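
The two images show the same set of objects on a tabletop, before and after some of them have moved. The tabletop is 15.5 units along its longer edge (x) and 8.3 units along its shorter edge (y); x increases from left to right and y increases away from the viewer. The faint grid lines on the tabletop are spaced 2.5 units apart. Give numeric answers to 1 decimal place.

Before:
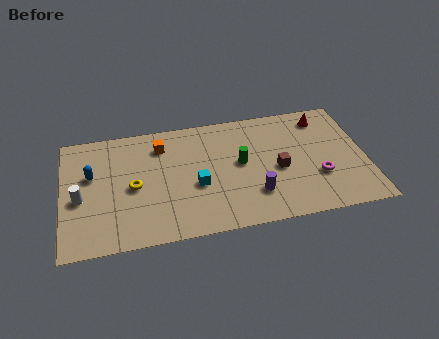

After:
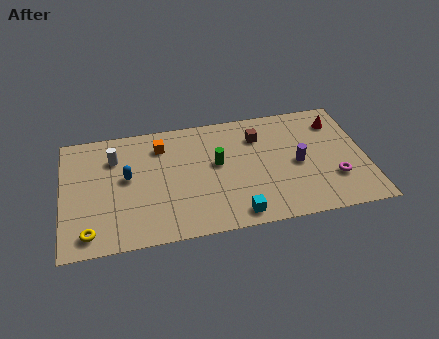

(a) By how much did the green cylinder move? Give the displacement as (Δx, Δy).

(-1.2, 0.2)

The green cylinder was at about (9.1, 4.5) and moved to about (7.9, 4.7).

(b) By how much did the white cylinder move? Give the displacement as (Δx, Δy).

(1.8, 2.5)

The white cylinder started near (0.9, 3.6) and ended near (2.7, 6.1).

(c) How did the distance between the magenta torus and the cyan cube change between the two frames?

-0.9

They were about 6.2 units apart before and 5.3 after — 0.9 units closer together.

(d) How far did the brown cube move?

2.7

The brown cube was near (11.0, 3.7) before and (10.1, 6.2) after, so it travelled √(0.9² + 2.5²) ≈ 2.7 units.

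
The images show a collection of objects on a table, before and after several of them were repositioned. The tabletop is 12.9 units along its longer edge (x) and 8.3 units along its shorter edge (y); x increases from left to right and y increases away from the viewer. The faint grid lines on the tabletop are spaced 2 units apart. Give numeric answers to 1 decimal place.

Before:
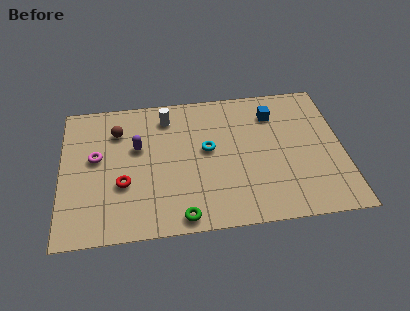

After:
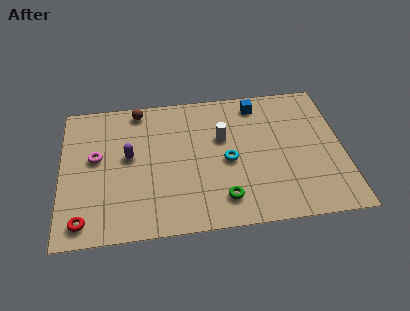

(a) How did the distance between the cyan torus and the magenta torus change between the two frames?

+1.0

Before: roughly 5.1 units apart; after: 6.1. That's 1.0 units further apart.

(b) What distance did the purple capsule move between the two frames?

0.6

The purple capsule was near (3.5, 5.1) before and (3.1, 4.6) after, so it travelled √(0.4² + 0.5²) ≈ 0.6 units.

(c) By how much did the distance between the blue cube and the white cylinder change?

-2.4

The distance was about 4.9 in the first image and 2.5 in the second, so they moved 2.4 units closer together.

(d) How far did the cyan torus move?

1.2

The cyan torus was near (6.7, 4.6) before and (7.6, 3.8) after, so it travelled √(0.9² + 0.8²) ≈ 1.2 units.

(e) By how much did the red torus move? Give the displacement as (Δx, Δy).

(-1.8, -1.9)

The red torus started near (2.8, 3.0) and ended near (1.0, 1.1).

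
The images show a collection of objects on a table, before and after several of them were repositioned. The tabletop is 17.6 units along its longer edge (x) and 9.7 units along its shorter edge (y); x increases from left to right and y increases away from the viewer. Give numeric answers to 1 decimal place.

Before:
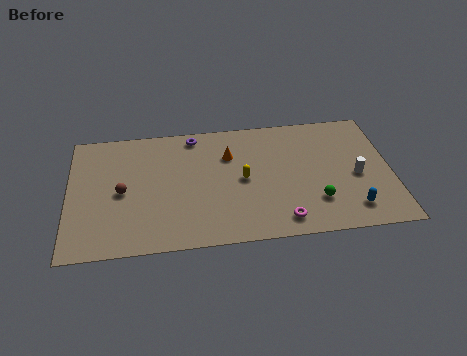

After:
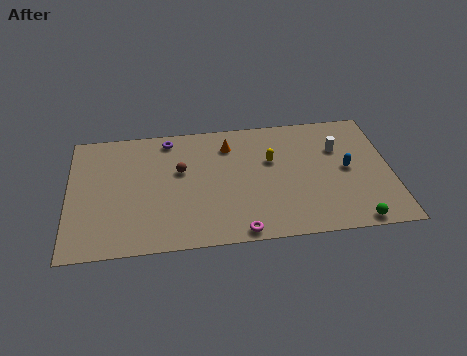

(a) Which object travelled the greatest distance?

the brown sphere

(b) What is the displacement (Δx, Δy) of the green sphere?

(2.0, -1.8)

The green sphere started near (13.4, 2.6) and ended near (15.4, 0.8).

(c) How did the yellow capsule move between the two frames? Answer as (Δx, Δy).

(1.6, 1.3)

The yellow capsule started near (9.5, 4.8) and ended near (11.1, 6.1).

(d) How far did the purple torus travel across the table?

1.4

From (6.9, 8.6) to (5.5, 8.5), the purple torus covered √(1.4² + 0.1²) ≈ 1.4 units.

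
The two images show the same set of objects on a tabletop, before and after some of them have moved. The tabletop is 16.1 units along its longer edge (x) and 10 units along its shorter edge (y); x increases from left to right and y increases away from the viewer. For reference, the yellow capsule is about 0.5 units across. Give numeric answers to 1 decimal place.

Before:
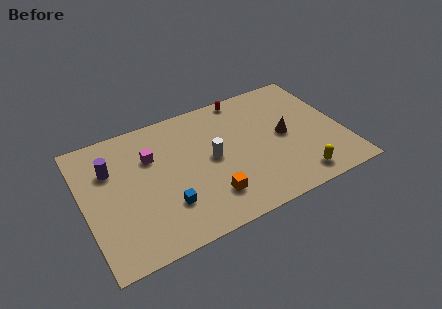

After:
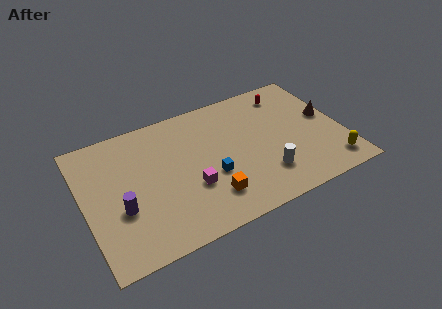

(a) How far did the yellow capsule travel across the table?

2.2

The yellow capsule was near (12.8, 1.4) before and (15.0, 1.6) after, so it travelled √(2.2² + 0.2²) ≈ 2.2 units.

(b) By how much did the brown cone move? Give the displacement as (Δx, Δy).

(2.8, 0.5)

The brown cone started near (12.5, 5.0) and ended near (15.3, 5.5).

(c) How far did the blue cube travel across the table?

3.1

The blue cube moved from about (4.8, 2.8) to (7.7, 3.8), a distance of √(2.9² + 1.0²) ≈ 3.1.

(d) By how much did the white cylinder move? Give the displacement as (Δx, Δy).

(3.0, -2.6)

The white cylinder started near (7.9, 5.1) and ended near (10.9, 2.5).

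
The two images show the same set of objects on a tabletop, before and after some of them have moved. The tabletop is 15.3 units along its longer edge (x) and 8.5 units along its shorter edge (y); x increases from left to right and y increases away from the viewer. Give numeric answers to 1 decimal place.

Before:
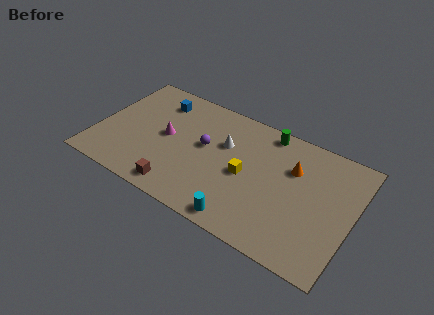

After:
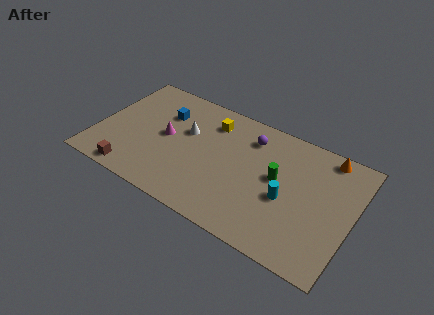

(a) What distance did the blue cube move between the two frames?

0.9

The blue cube moved from about (3.2, 6.8) to (3.7, 6.0), a distance of √(0.5² + 0.8²) ≈ 0.9.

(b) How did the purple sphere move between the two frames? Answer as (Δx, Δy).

(2.5, 1.9)

From the two frames, the purple sphere sits at roughly (6.4, 4.8) before and (8.9, 6.7) after.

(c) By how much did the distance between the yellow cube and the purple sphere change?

-0.3

Before: roughly 2.7 units apart; after: 2.4. That's 0.3 units closer together.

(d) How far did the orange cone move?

2.5

The orange cone was near (11.6, 5.8) before and (13.4, 7.6) after, so it travelled √(1.8² + 1.8²) ≈ 2.5 units.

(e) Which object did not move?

the magenta cone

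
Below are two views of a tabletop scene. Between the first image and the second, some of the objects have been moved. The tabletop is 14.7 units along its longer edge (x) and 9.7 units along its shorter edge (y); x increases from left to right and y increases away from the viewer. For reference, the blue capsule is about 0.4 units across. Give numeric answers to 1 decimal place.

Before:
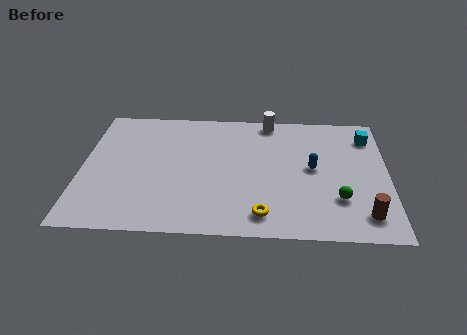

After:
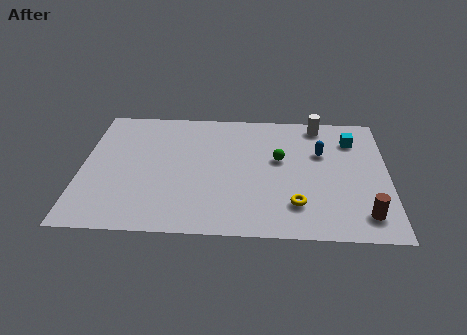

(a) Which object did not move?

the brown cylinder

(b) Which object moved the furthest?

the green sphere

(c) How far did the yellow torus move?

1.8

The yellow torus was near (8.7, 1.5) before and (10.3, 2.3) after, so it travelled √(1.6² + 0.8²) ≈ 1.8 units.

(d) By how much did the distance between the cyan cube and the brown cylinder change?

-0.3

The distance was about 6.0 in the first image and 5.7 in the second, so they moved 0.3 units closer together.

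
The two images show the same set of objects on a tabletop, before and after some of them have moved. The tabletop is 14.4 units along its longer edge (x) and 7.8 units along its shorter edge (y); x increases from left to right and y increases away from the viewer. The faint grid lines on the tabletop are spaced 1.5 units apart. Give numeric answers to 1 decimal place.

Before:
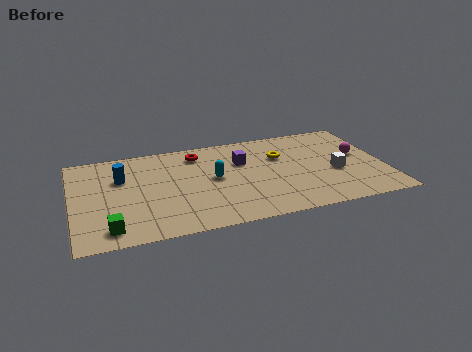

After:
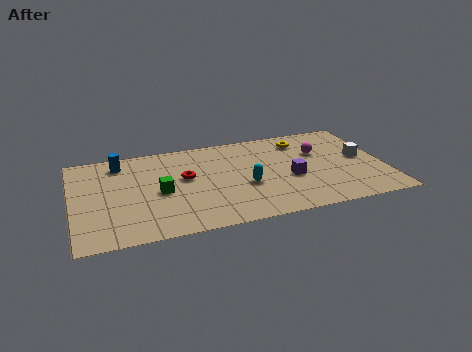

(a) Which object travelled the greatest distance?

the green cube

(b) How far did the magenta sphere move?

1.9

The magenta sphere moved from about (13.3, 4.4) to (11.5, 5.1), a distance of √(1.8² + 0.7²) ≈ 1.9.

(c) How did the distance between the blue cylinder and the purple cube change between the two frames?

+2.8

Before: roughly 5.6 units apart; after: 8.4. That's 2.8 units further apart.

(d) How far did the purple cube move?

2.9

From (7.9, 5.2) to (10.0, 3.2), the purple cube covered √(2.1² + 2.0²) ≈ 2.9 units.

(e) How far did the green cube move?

3.4

The green cube moved from about (1.6, 1.2) to (4.0, 3.6), a distance of √(2.4² + 2.4²) ≈ 3.4.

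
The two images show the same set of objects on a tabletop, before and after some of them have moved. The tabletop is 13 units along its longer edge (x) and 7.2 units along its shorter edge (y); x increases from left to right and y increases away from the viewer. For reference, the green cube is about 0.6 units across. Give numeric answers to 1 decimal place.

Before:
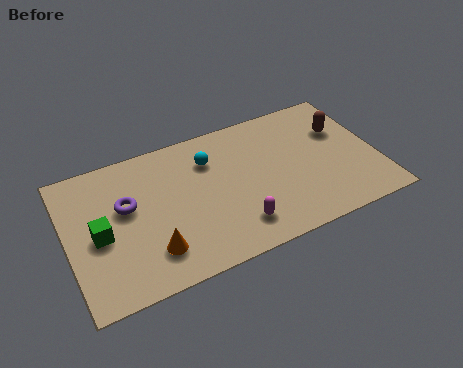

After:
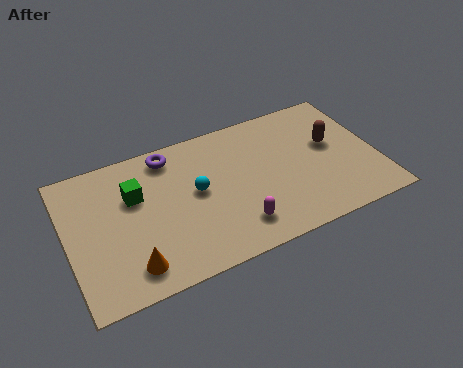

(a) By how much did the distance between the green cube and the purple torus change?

+0.6

The distance was about 1.6 in the first image and 2.2 in the second, so they moved 0.6 units further apart.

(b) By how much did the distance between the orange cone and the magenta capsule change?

+0.9

The distance was about 3.5 in the first image and 4.4 in the second, so they moved 0.9 units further apart.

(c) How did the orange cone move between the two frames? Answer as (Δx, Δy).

(-0.9, -0.4)

The orange cone started near (3.3, 1.7) and ended near (2.4, 1.3).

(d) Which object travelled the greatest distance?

the purple torus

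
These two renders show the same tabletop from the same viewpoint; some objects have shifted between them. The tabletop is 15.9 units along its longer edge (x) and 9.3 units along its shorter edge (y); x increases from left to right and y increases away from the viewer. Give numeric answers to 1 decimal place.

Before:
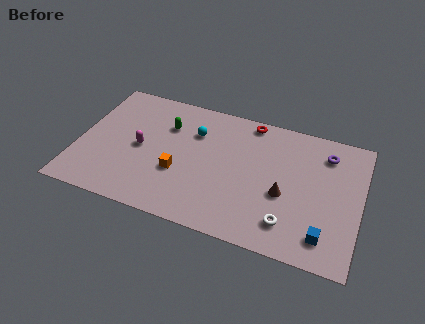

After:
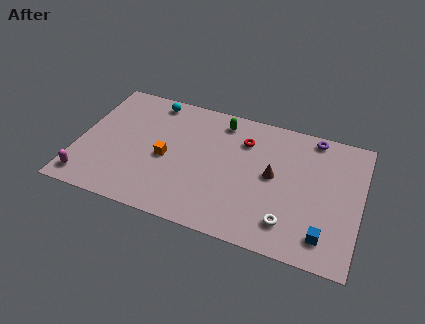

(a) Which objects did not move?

the blue cube and the white torus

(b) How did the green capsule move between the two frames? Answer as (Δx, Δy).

(3.0, 1.3)

The green capsule was at about (4.8, 6.6) and moved to about (7.8, 7.9).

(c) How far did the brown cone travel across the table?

1.3

The brown cone moved from about (11.7, 3.8) to (11.0, 4.9), a distance of √(0.7² + 1.1²) ≈ 1.3.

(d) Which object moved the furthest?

the magenta capsule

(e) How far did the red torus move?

1.5

The red torus was near (9.4, 8.4) before and (9.2, 6.9) after, so it travelled √(0.2² + 1.5²) ≈ 1.5 units.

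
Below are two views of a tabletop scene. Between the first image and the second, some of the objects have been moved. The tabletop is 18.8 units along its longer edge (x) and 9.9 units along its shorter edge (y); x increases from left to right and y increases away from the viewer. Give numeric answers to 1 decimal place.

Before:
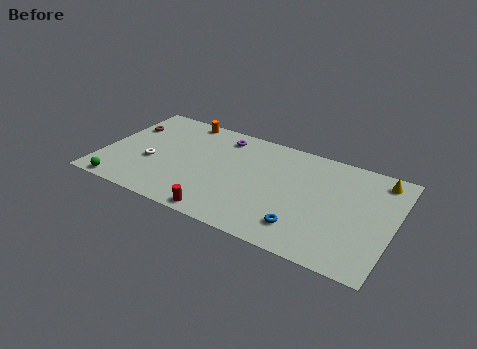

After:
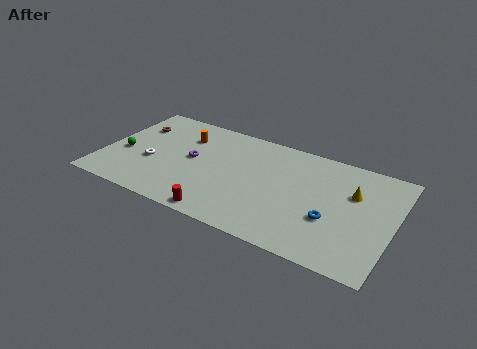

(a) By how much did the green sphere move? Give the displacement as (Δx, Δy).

(-0.4, 3.3)

The green sphere was at about (1.7, 0.8) and moved to about (1.3, 4.1).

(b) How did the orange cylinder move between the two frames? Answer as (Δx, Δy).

(0.4, -1.7)

The orange cylinder was at about (4.5, 9.0) and moved to about (4.9, 7.3).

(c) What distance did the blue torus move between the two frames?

2.2

The blue torus was near (13.4, 2.1) before and (15.0, 3.6) after, so it travelled √(1.6² + 1.5²) ≈ 2.2 units.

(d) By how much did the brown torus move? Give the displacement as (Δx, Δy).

(0.5, 0.2)

The brown torus was at about (1.1, 6.9) and moved to about (1.6, 7.1).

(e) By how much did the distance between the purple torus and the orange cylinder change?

-0.7

The distance was about 2.9 in the first image and 2.2 in the second, so they moved 0.7 units closer together.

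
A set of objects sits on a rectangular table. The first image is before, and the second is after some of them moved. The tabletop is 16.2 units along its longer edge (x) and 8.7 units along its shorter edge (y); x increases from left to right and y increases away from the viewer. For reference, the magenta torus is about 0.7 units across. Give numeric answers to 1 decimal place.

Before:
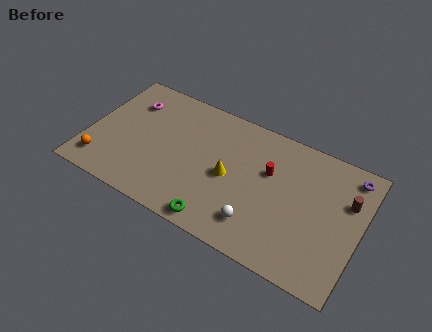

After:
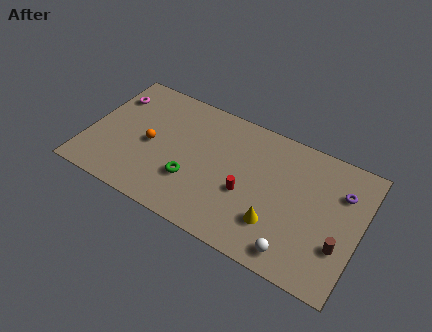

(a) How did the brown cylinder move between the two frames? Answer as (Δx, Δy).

(-0.1, -3.0)

The brown cylinder was at about (15.3, 5.8) and moved to about (15.2, 2.8).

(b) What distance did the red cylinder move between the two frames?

2.3

The red cylinder moved from about (10.7, 5.5) to (9.6, 3.5), a distance of √(1.1² + 2.0²) ≈ 2.3.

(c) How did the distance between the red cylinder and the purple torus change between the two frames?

+0.9

Before: roughly 5.0 units apart; after: 5.9. That's 0.9 units further apart.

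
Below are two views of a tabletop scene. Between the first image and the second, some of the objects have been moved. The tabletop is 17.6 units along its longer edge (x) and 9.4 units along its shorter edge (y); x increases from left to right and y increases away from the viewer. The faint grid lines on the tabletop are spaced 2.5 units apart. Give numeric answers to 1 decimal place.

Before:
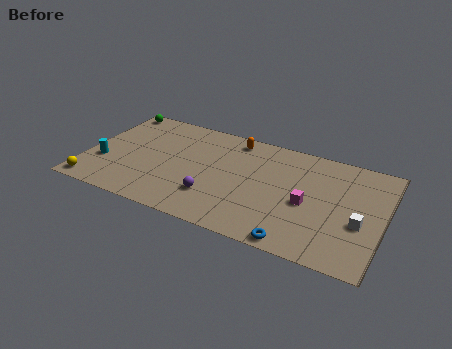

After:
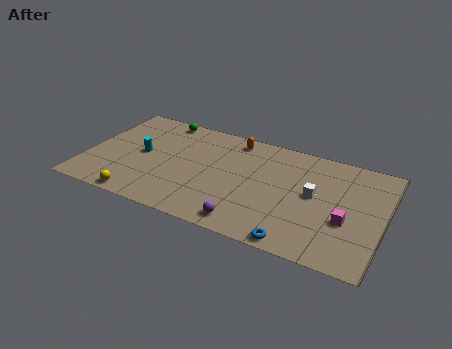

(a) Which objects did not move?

the blue torus and the orange capsule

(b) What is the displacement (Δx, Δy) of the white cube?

(-2.8, 1.4)

The white cube was at about (16.3, 3.7) and moved to about (13.5, 5.1).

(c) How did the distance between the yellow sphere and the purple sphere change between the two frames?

-0.8

The distance was about 7.2 in the first image and 6.4 in the second, so they moved 0.8 units closer together.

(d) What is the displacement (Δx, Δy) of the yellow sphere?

(2.8, -0.2)

The yellow sphere started near (0.8, 1.0) and ended near (3.6, 0.8).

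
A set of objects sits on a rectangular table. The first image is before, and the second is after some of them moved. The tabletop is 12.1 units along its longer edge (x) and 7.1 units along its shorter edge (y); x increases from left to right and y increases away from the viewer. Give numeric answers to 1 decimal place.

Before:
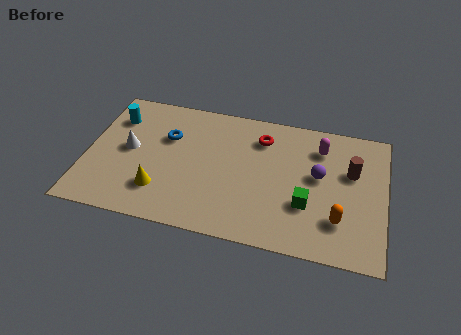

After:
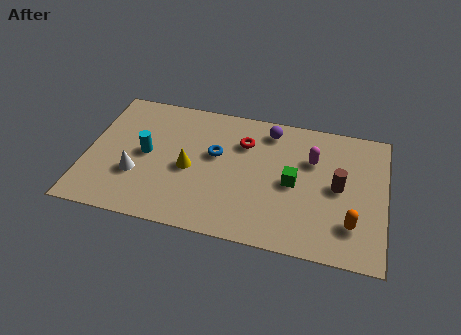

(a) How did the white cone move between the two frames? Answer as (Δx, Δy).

(0.4, -1.3)

From the two frames, the white cone sits at roughly (1.7, 3.7) before and (2.1, 2.4) after.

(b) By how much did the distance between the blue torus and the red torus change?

-2.5

Before: roughly 3.9 units apart; after: 1.4. That's 2.5 units closer together.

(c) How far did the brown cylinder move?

1.0

The brown cylinder moved from about (10.7, 4.5) to (10.2, 3.6), a distance of √(0.5² + 0.9²) ≈ 1.0.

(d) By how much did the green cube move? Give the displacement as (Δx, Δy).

(-0.6, 1.0)

The green cube started near (9.0, 2.4) and ended near (8.4, 3.4).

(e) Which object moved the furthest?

the purple sphere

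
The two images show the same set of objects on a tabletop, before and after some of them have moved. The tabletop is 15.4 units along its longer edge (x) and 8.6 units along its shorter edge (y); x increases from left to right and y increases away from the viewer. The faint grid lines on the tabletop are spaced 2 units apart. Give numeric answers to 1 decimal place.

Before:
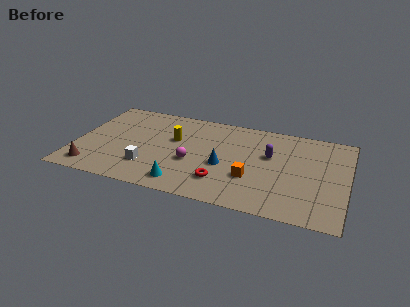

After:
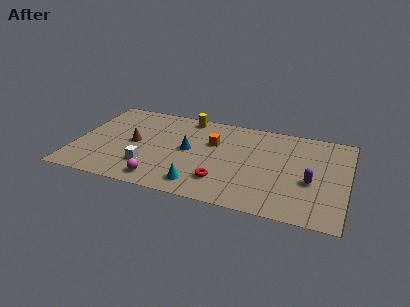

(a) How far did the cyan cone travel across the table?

0.9

The cyan cone was near (6.4, 1.3) before and (7.3, 1.4) after, so it travelled √(0.9² + 0.1²) ≈ 0.9 units.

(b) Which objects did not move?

the white cube and the red torus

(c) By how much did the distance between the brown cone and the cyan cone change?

-0.3

Before: roughly 5.2 units apart; after: 4.9. That's 0.3 units closer together.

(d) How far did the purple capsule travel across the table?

3.0

The purple capsule moved from about (11.0, 5.3) to (13.4, 3.5), a distance of √(2.4² + 1.8²) ≈ 3.0.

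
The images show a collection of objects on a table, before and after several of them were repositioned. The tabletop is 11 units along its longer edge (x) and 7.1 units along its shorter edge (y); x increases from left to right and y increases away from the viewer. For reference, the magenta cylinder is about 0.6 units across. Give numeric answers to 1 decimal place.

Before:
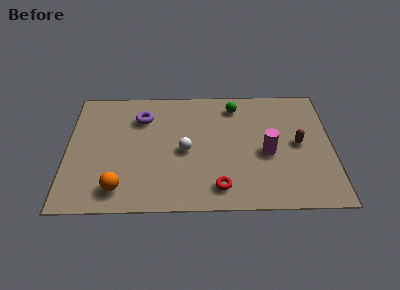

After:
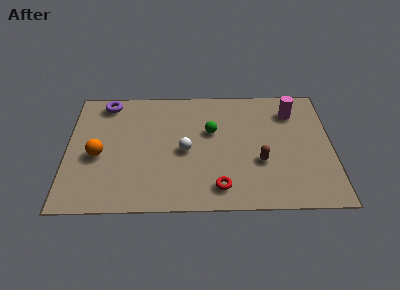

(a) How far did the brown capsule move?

1.9

The brown capsule was near (9.6, 3.6) before and (8.0, 2.6) after, so it travelled √(1.6² + 1.0²) ≈ 1.9 units.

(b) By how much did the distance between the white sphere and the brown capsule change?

-1.5

Before: roughly 4.7 units apart; after: 3.2. That's 1.5 units closer together.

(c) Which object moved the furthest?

the magenta cylinder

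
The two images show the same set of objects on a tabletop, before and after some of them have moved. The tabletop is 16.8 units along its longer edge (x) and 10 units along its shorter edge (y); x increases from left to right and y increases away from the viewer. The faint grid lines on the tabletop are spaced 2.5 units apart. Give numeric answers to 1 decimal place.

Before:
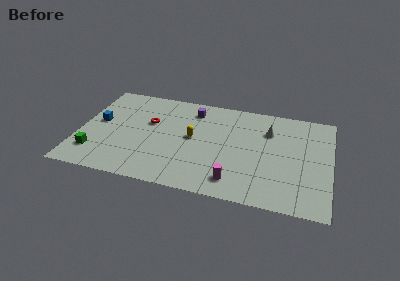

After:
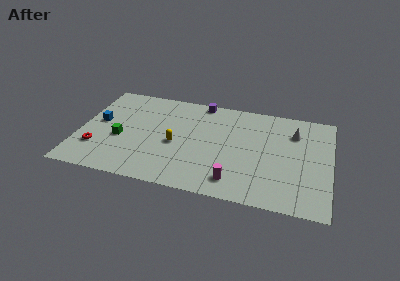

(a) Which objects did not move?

the magenta cylinder and the blue cube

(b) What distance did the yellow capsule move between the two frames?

1.4

The yellow capsule moved from about (7.6, 5.3) to (6.5, 4.4), a distance of √(1.1² + 0.9²) ≈ 1.4.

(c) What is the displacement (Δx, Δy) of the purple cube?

(0.5, 1.0)

From the two frames, the purple cube sits at roughly (7.4, 8.2) before and (7.9, 9.2) after.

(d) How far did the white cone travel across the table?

1.7

The white cone was near (12.6, 7.2) before and (14.3, 7.4) after, so it travelled √(1.7² + 0.2²) ≈ 1.7 units.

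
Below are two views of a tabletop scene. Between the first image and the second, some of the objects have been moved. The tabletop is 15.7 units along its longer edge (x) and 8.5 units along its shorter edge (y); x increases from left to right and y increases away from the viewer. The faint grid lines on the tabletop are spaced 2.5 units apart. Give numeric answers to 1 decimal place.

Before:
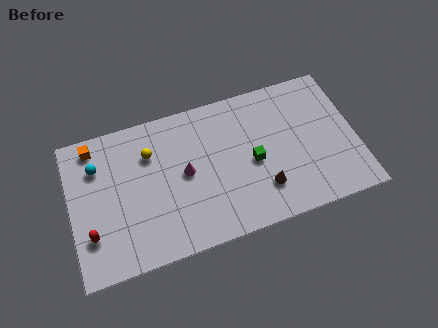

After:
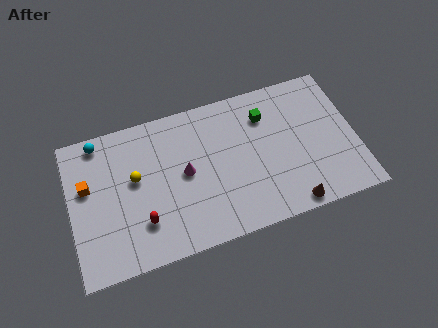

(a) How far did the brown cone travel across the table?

2.0

From (10.4, 2.2) to (11.8, 0.8), the brown cone covered √(1.4² + 1.4²) ≈ 2.0 units.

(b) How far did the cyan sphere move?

1.4

The cyan sphere was near (1.6, 6.2) before and (1.8, 7.6) after, so it travelled √(0.2² + 1.4²) ≈ 1.4 units.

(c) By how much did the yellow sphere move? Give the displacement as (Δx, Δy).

(-0.9, -1.2)

From the two frames, the yellow sphere sits at roughly (4.5, 6.1) before and (3.6, 4.9) after.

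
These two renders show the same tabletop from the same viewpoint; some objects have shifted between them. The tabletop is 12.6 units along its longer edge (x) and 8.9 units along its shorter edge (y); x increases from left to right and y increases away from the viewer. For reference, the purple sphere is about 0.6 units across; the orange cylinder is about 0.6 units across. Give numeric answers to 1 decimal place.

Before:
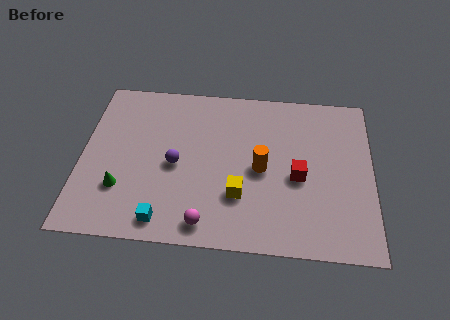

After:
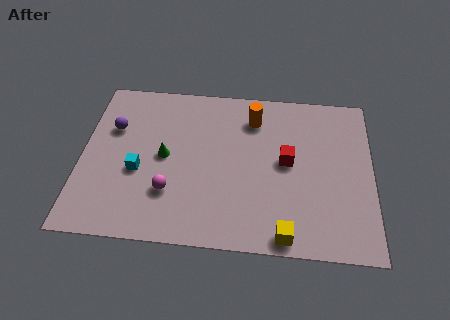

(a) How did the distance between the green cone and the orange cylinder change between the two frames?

-1.7

The distance was about 6.2 in the first image and 4.5 in the second, so they moved 1.7 units closer together.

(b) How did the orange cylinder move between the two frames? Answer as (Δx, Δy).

(-0.4, 2.8)

From the two frames, the orange cylinder sits at roughly (7.8, 4.2) before and (7.4, 7.0) after.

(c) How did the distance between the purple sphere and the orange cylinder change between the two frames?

+2.5

The distance was about 3.7 in the first image and 6.2 in the second, so they moved 2.5 units further apart.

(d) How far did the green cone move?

2.6

The green cone moved from about (1.8, 2.6) to (3.6, 4.5), a distance of √(1.8² + 1.9²) ≈ 2.6.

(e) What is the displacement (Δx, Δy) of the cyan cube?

(-1.2, 2.5)

From the two frames, the cyan cube sits at roughly (3.7, 1.1) before and (2.5, 3.6) after.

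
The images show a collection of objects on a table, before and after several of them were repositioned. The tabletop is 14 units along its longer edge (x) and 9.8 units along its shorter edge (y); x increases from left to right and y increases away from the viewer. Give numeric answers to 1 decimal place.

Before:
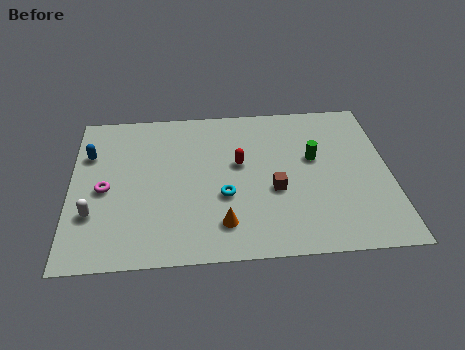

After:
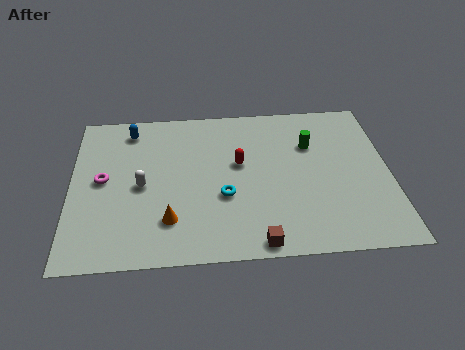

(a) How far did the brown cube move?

3.2

From (8.9, 3.9) to (8.1, 0.8), the brown cube covered √(0.8² + 3.1²) ≈ 3.2 units.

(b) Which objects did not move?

the cyan torus and the red capsule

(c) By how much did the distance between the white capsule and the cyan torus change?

-2.0

The distance was about 5.7 in the first image and 3.7 in the second, so they moved 2.0 units closer together.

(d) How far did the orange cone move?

2.3

The orange cone moved from about (6.6, 2.0) to (4.3, 2.4), a distance of √(2.3² + 0.4²) ≈ 2.3.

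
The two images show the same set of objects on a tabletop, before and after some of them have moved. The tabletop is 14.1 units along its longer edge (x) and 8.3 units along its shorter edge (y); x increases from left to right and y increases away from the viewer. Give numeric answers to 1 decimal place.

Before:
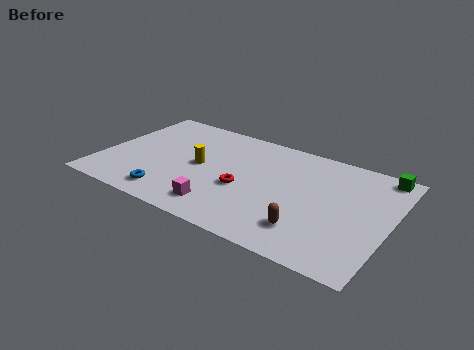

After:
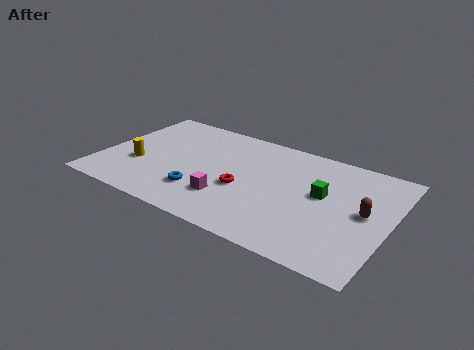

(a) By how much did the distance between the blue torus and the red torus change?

-1.7

The distance was about 3.9 in the first image and 2.2 in the second, so they moved 1.7 units closer together.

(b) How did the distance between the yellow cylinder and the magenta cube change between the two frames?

+1.6

Before: roughly 3.1 units apart; after: 4.7. That's 1.6 units further apart.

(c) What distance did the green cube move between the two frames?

3.8

The green cube was near (13.3, 7.5) before and (10.8, 4.7) after, so it travelled √(2.5² + 2.8²) ≈ 3.8 units.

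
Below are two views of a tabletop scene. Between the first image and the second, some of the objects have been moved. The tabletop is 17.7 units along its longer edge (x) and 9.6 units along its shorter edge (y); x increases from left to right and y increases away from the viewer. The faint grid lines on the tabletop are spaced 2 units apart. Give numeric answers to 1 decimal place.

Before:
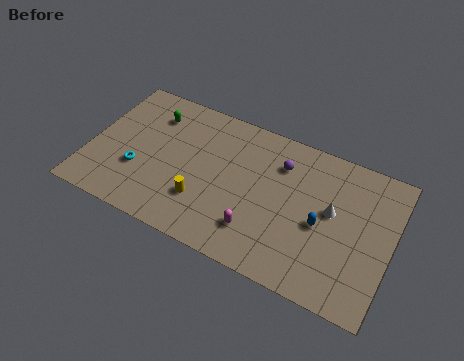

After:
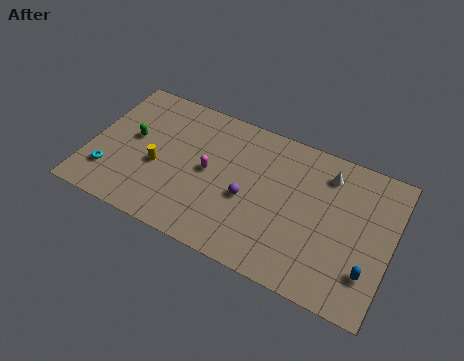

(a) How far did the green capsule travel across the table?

2.3

From (3.3, 7.4) to (2.4, 5.3), the green capsule covered √(0.9² + 2.1²) ≈ 2.3 units.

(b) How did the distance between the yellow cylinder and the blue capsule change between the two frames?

+5.6

The distance was about 7.0 in the first image and 12.6 in the second, so they moved 5.6 units further apart.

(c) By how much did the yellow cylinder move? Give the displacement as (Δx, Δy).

(-2.8, 1.2)

The yellow cylinder was at about (6.9, 2.8) and moved to about (4.1, 4.0).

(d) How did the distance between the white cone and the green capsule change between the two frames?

+0.5

The distance was about 11.1 in the first image and 11.6 in the second, so they moved 0.5 units further apart.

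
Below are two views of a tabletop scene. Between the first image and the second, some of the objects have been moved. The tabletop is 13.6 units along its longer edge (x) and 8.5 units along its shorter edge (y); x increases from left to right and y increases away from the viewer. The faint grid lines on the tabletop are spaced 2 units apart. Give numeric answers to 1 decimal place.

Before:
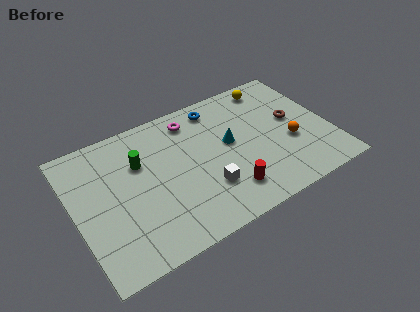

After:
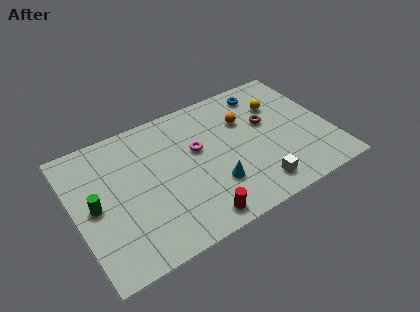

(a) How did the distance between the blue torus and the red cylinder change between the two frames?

+2.3

The distance was about 5.5 in the first image and 7.8 in the second, so they moved 2.3 units further apart.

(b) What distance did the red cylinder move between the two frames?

2.0

The red cylinder moved from about (7.7, 1.8) to (5.9, 1.0), a distance of √(1.8² + 0.8²) ≈ 2.0.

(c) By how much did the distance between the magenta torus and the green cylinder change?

+2.4

Before: roughly 3.3 units apart; after: 5.7. That's 2.4 units further apart.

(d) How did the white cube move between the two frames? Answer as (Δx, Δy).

(2.5, -1.1)

The white cube was at about (6.7, 2.5) and moved to about (9.2, 1.4).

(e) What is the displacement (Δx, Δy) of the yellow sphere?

(0.1, -1.4)

The yellow sphere started near (11.1, 7.4) and ended near (11.2, 6.0).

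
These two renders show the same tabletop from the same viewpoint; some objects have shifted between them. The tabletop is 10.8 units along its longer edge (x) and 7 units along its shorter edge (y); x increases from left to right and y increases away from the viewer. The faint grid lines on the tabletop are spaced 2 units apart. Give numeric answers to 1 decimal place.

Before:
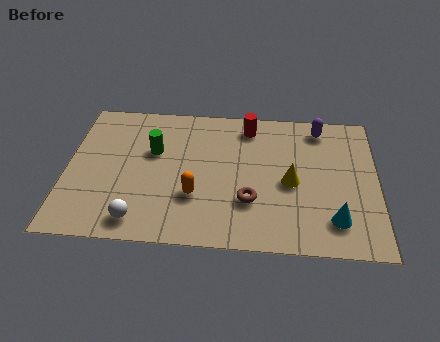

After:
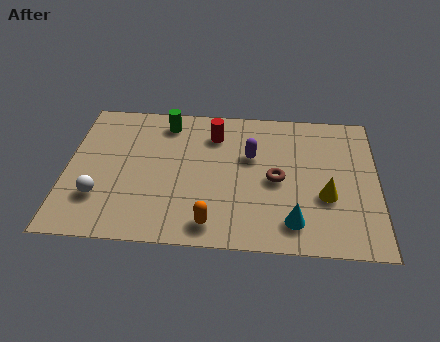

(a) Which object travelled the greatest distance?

the purple capsule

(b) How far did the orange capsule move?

1.4

The orange capsule moved from about (4.5, 2.3) to (5.1, 1.0), a distance of √(0.6² + 1.3²) ≈ 1.4.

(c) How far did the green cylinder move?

1.6

The green cylinder was near (3.0, 4.4) before and (3.4, 5.9) after, so it travelled √(0.4² + 1.5²) ≈ 1.6 units.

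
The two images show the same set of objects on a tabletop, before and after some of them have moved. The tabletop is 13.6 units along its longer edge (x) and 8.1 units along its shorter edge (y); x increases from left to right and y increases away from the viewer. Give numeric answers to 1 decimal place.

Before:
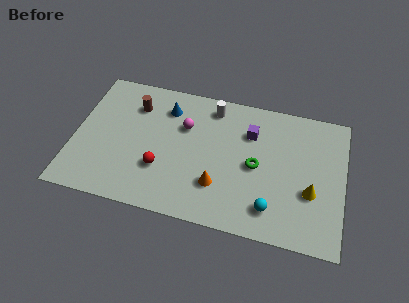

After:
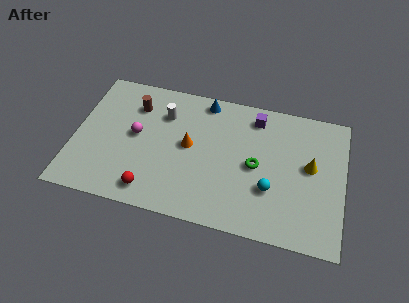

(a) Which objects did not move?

the brown cylinder and the green torus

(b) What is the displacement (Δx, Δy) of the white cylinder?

(-2.4, -1.0)

The white cylinder started near (6.8, 6.9) and ended near (4.4, 5.9).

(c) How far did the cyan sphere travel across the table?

1.1

From (10.1, 1.6) to (10.0, 2.7), the cyan sphere covered √(0.1² + 1.1²) ≈ 1.1 units.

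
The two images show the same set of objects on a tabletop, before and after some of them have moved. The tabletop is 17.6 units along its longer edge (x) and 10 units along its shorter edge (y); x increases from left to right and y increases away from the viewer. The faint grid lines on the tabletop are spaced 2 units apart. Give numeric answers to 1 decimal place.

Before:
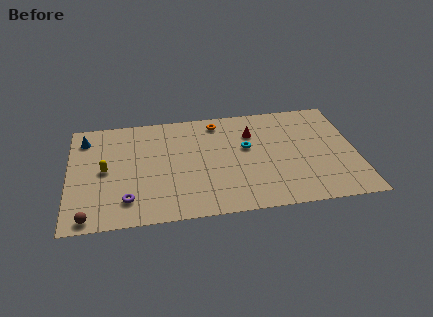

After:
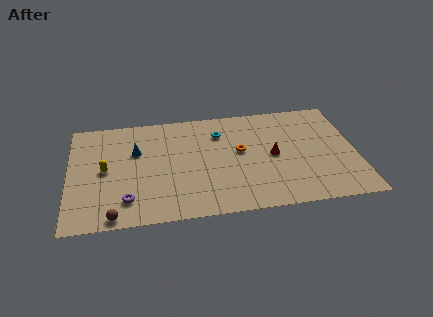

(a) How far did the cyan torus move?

2.3

From (10.9, 5.9) to (9.3, 7.5), the cyan torus covered √(1.6² + 1.6²) ≈ 2.3 units.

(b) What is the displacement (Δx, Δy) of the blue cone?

(3.1, -1.6)

The blue cone started near (1.0, 8.1) and ended near (4.1, 6.5).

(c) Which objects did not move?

the purple torus and the yellow capsule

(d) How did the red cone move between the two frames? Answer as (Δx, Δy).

(1.2, -2.3)

The red cone was at about (11.3, 7.2) and moved to about (12.5, 4.9).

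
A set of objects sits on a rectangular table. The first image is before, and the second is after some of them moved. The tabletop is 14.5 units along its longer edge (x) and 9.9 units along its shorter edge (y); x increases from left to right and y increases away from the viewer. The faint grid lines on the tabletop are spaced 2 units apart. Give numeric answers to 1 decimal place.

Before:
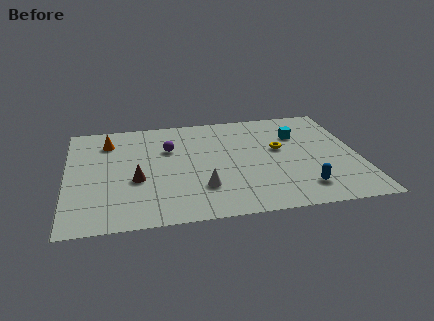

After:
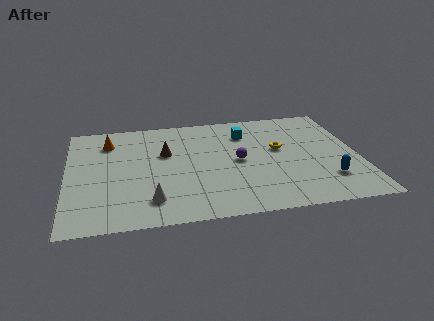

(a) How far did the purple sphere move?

3.8

The purple sphere was near (5.1, 6.6) before and (8.5, 4.9) after, so it travelled √(3.4² + 1.7²) ≈ 3.8 units.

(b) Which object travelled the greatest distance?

the purple sphere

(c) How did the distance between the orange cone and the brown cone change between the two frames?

-0.8

Before: roughly 4.0 units apart; after: 3.2. That's 0.8 units closer together.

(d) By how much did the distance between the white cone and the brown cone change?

+0.9

Before: roughly 3.4 units apart; after: 4.3. That's 0.9 units further apart.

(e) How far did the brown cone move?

2.7

The brown cone was near (3.4, 3.9) before and (4.9, 6.2) after, so it travelled √(1.5² + 2.3²) ≈ 2.7 units.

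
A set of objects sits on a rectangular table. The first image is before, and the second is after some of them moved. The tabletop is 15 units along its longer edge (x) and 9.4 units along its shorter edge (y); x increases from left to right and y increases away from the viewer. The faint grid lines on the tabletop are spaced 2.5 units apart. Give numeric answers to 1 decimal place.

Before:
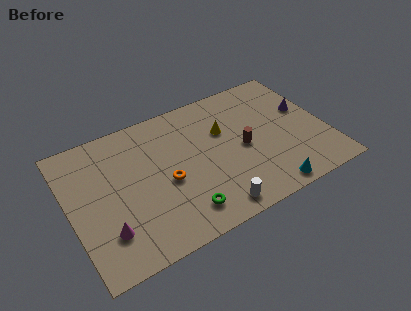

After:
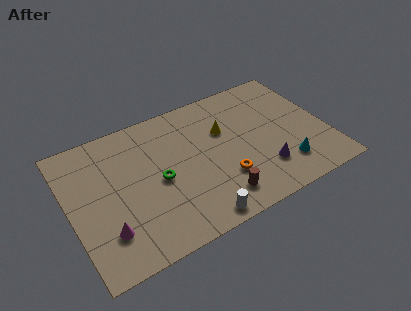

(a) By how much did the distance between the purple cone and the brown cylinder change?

-1.2

They were about 4.1 units apart before and 2.9 after — 1.2 units closer together.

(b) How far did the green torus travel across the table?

2.9

The green torus was near (6.1, 1.7) before and (5.1, 4.4) after, so it travelled √(1.0² + 2.7²) ≈ 2.9 units.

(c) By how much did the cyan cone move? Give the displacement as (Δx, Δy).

(1.2, 1.2)

From the two frames, the cyan cone sits at roughly (11.0, 0.9) before and (12.2, 2.1) after.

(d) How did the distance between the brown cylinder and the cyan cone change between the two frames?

+0.4

They were about 3.6 units apart before and 4.0 after — 0.4 units further apart.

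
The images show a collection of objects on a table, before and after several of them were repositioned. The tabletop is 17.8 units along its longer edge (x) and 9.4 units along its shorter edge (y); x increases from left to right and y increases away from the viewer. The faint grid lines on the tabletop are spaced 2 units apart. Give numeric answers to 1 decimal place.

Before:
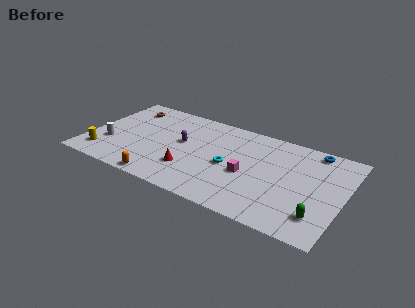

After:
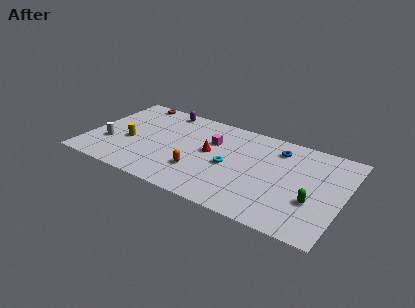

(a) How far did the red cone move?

2.6

From (7.4, 2.7) to (8.5, 5.1), the red cone covered √(1.1² + 2.4²) ≈ 2.6 units.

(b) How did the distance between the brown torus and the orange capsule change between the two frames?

+0.4

They were about 7.7 units apart before and 8.1 after — 0.4 units further apart.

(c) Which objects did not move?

the white cylinder and the cyan torus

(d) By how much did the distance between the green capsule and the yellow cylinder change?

-2.1

They were about 15.1 units apart before and 13.0 after — 2.1 units closer together.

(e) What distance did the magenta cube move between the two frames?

3.6

The magenta cube moved from about (11.3, 4.0) to (8.5, 6.3), a distance of √(2.8² + 2.3²) ≈ 3.6.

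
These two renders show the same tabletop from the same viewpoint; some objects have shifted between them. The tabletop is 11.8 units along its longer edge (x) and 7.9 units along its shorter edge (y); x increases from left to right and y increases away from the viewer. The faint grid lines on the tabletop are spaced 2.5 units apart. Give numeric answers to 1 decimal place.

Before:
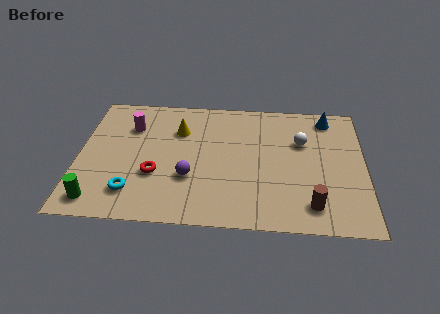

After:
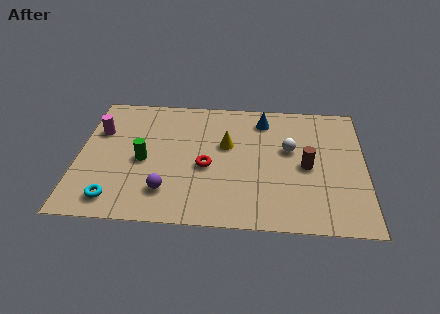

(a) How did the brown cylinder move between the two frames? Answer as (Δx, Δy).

(-0.2, 2.3)

The brown cylinder was at about (9.6, 1.4) and moved to about (9.4, 3.7).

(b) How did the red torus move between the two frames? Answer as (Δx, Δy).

(2.1, 0.6)

The red torus was at about (3.2, 2.8) and moved to about (5.3, 3.4).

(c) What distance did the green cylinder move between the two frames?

3.1

The green cylinder was near (0.9, 1.1) before and (2.7, 3.6) after, so it travelled √(1.8² + 2.5²) ≈ 3.1 units.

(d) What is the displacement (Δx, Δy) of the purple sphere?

(-0.9, -0.9)

The purple sphere started near (4.6, 2.7) and ended near (3.7, 1.8).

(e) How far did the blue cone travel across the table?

2.7

The blue cone moved from about (10.3, 6.8) to (7.6, 6.5), a distance of √(2.7² + 0.3²) ≈ 2.7.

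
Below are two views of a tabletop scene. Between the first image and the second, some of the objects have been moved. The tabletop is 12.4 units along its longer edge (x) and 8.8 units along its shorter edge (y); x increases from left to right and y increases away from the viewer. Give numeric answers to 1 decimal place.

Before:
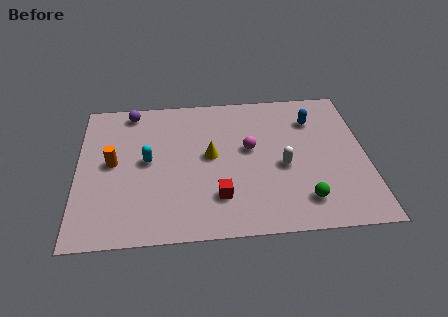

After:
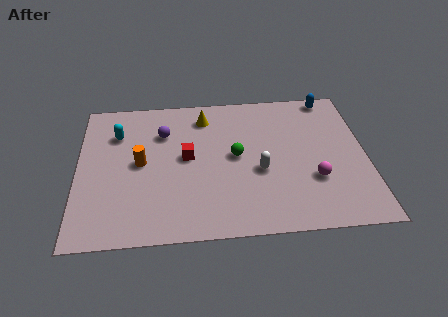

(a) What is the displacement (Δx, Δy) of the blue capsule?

(0.8, 1.4)

The blue capsule started near (10.2, 6.6) and ended near (11.0, 8.0).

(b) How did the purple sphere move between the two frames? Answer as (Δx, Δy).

(1.4, -1.5)

The purple sphere started near (2.3, 7.8) and ended near (3.7, 6.3).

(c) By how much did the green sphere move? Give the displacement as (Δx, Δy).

(-2.8, 2.9)

From the two frames, the green sphere sits at roughly (9.6, 1.7) before and (6.8, 4.6) after.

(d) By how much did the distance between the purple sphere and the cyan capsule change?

-1.3

They were about 3.3 units apart before and 2.0 after — 1.3 units closer together.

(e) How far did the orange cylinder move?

1.2

The orange cylinder moved from about (1.5, 4.6) to (2.7, 4.5), a distance of √(1.2² + 0.1²) ≈ 1.2.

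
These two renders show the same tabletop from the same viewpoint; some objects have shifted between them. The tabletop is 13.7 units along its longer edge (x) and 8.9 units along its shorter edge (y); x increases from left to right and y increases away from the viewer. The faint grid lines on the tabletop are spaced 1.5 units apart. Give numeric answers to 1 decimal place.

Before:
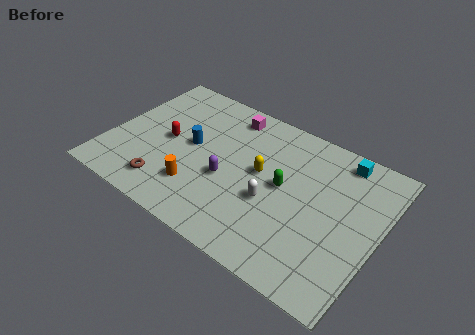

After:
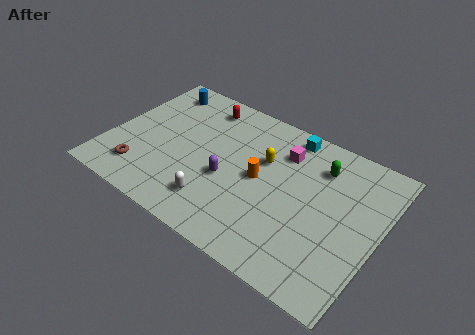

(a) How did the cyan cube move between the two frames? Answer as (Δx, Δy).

(-2.7, 0.1)

The cyan cube started near (11.3, 7.8) and ended near (8.6, 7.9).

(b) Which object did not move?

the purple capsule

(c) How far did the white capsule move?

3.1

The white capsule was near (8.5, 3.5) before and (5.9, 1.9) after, so it travelled √(2.6² + 1.6²) ≈ 3.1 units.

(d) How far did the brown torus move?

1.4

From (3.4, 1.6) to (2.0, 1.8), the brown torus covered √(1.4² + 0.2²) ≈ 1.4 units.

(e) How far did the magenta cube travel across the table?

3.1

From (5.5, 7.6) to (8.5, 6.7), the magenta cube covered √(3.0² + 0.9²) ≈ 3.1 units.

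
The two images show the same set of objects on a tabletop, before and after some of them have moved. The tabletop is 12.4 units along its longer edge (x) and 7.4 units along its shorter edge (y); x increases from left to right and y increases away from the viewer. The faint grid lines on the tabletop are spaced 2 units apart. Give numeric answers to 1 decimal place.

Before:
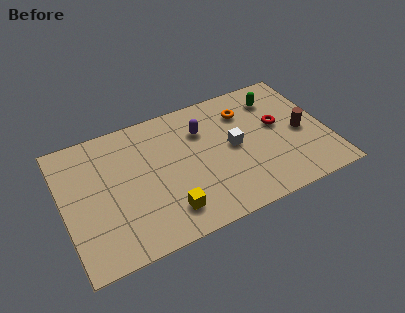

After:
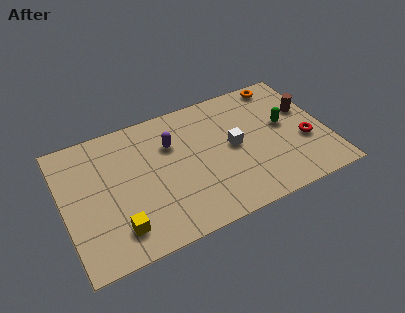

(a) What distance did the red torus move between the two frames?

1.8

From (10.2, 4.2) to (11.3, 2.8), the red torus covered √(1.1² + 1.4²) ≈ 1.8 units.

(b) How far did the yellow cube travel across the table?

2.3

From (4.6, 1.5) to (2.3, 1.5), the yellow cube covered √(2.3² + 0.0²) ≈ 2.3 units.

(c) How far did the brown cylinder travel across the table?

1.3

The brown cylinder moved from about (11.2, 3.4) to (11.6, 4.6), a distance of √(0.4² + 1.2²) ≈ 1.3.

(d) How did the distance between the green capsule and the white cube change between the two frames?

-0.5

Before: roughly 3.0 units apart; after: 2.5. That's 0.5 units closer together.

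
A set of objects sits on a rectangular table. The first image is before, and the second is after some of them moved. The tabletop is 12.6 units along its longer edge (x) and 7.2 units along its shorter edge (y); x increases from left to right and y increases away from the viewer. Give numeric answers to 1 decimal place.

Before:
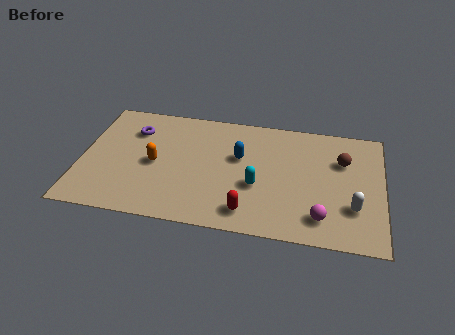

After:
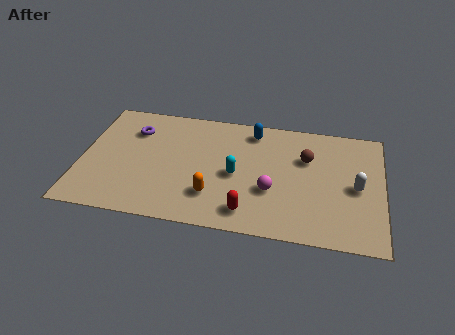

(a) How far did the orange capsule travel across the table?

2.9

The orange capsule moved from about (3.1, 3.4) to (5.6, 1.9), a distance of √(2.5² + 1.5²) ≈ 2.9.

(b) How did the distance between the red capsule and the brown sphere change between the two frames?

-1.0

Before: roughly 5.3 units apart; after: 4.3. That's 1.0 units closer together.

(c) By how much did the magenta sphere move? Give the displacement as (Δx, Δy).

(-2.1, 1.2)

The magenta sphere was at about (10.1, 1.4) and moved to about (8.0, 2.6).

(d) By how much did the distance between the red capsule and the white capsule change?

+0.5

The distance was about 4.4 in the first image and 4.9 in the second, so they moved 0.5 units further apart.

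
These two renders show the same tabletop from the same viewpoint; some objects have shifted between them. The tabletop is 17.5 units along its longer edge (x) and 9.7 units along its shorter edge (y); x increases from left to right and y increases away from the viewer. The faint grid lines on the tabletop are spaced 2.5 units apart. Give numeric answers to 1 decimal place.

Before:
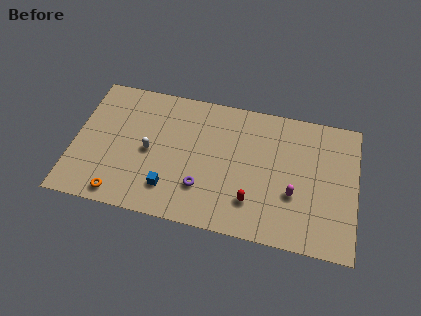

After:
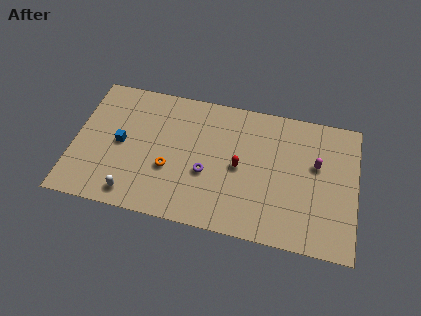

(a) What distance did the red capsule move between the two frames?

2.5

The red capsule moved from about (11.2, 2.4) to (10.3, 4.7), a distance of √(0.9² + 2.3²) ≈ 2.5.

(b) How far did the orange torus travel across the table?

3.8

The orange torus was near (3.1, 1.1) before and (6.0, 3.6) after, so it travelled √(2.9² + 2.5²) ≈ 3.8 units.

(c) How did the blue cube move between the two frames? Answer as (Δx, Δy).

(-3.2, 2.6)

The blue cube started near (6.1, 2.2) and ended near (2.9, 4.8).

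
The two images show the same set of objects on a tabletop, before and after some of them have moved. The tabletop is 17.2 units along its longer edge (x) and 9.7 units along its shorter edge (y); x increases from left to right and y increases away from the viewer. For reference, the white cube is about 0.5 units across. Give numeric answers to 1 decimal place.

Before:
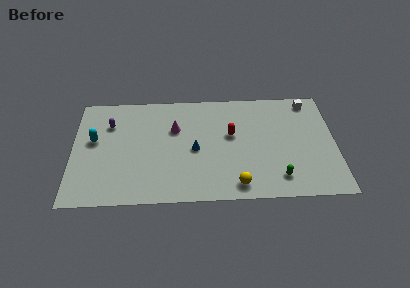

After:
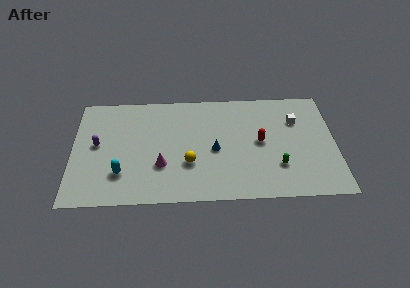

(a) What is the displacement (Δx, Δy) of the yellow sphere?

(-3.1, 2.0)

From the two frames, the yellow sphere sits at roughly (10.7, 1.3) before and (7.6, 3.3) after.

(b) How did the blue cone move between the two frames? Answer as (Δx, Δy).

(1.3, -0.1)

The blue cone was at about (8.0, 4.5) and moved to about (9.3, 4.4).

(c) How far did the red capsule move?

2.0

The red capsule was near (10.4, 5.7) before and (12.3, 5.0) after, so it travelled √(1.9² + 0.7²) ≈ 2.0 units.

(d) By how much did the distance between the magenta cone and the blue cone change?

+1.4

The distance was about 2.3 in the first image and 3.7 in the second, so they moved 1.4 units further apart.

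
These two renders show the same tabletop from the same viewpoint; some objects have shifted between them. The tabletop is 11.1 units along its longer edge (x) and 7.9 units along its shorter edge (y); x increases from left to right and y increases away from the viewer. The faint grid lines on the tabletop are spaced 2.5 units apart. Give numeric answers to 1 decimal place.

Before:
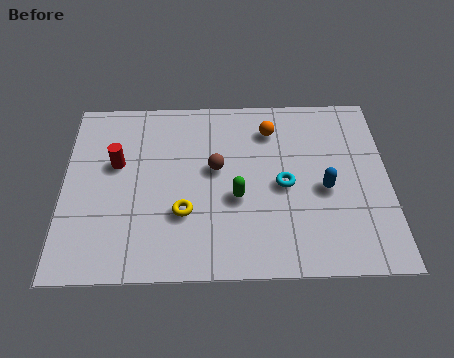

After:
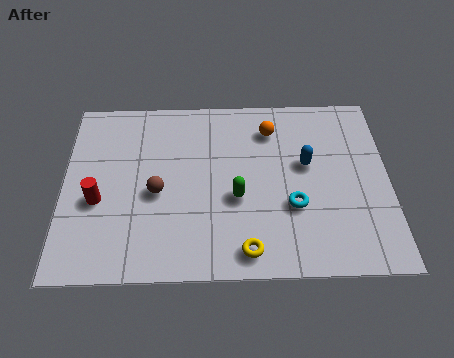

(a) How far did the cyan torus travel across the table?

0.9

From (7.5, 3.7) to (7.8, 2.8), the cyan torus covered √(0.3² + 0.9²) ≈ 0.9 units.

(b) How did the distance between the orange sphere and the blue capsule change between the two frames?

-1.2

They were about 3.2 units apart before and 2.0 after — 1.2 units closer together.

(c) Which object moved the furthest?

the yellow torus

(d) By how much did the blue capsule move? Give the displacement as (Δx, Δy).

(-0.6, 1.1)

The blue capsule was at about (8.9, 3.5) and moved to about (8.3, 4.6).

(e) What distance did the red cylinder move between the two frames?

1.7

From (1.8, 4.8) to (1.2, 3.2), the red cylinder covered √(0.6² + 1.6²) ≈ 1.7 units.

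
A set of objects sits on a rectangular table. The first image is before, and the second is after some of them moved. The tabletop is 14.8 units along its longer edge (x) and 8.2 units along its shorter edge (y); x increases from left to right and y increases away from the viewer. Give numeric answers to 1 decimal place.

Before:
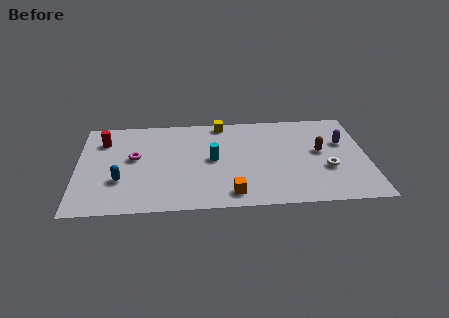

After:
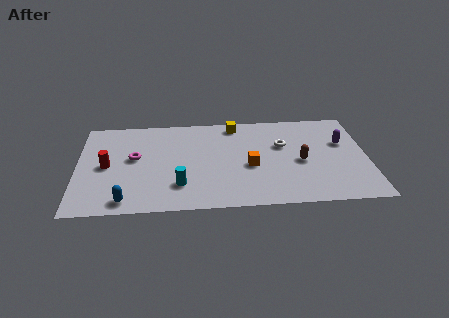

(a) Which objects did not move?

the purple capsule and the magenta torus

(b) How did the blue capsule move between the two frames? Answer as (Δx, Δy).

(0.3, -1.7)

The blue capsule was at about (2.2, 2.7) and moved to about (2.5, 1.0).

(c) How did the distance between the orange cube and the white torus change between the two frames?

-2.8

The distance was about 5.2 in the first image and 2.4 in the second, so they moved 2.8 units closer together.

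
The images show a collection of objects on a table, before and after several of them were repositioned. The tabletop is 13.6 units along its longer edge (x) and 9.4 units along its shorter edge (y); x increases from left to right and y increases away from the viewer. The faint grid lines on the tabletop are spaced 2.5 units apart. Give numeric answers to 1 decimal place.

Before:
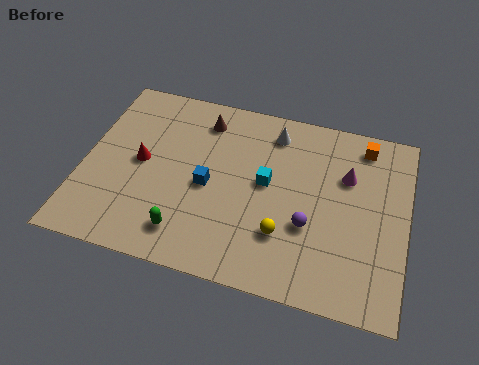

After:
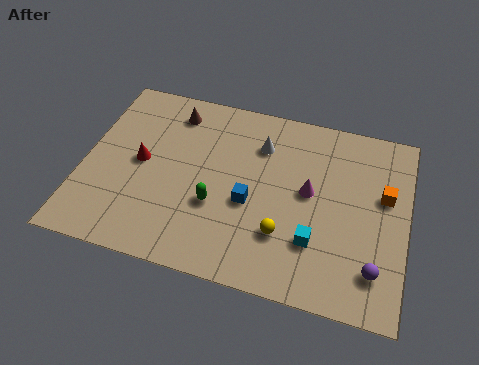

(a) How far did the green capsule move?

2.0

From (4.6, 1.7) to (5.7, 3.4), the green capsule covered √(1.1² + 1.7²) ≈ 2.0 units.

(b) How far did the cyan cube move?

3.3

The cyan cube moved from about (7.7, 5.1) to (9.9, 2.7), a distance of √(2.2² + 2.4²) ≈ 3.3.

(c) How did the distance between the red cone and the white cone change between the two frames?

-0.8

Before: roughly 6.2 units apart; after: 5.4. That's 0.8 units closer together.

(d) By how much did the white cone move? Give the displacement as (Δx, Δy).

(-0.5, -0.8)

The white cone started near (7.8, 7.8) and ended near (7.3, 7.0).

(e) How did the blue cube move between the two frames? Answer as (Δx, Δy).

(1.8, -0.4)

The blue cube started near (5.3, 4.3) and ended near (7.1, 3.9).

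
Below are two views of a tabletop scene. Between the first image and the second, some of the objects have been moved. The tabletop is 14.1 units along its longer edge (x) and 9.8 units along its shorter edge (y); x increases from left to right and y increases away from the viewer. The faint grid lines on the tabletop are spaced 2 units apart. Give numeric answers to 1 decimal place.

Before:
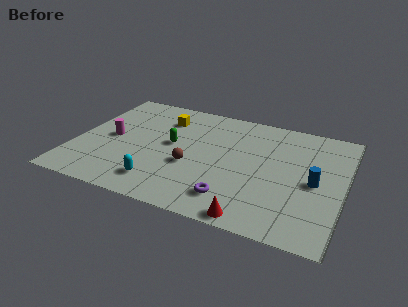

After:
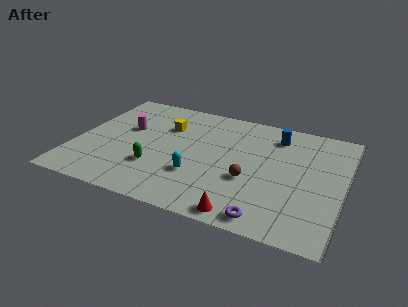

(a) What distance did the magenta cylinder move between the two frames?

1.3

The magenta cylinder moved from about (1.8, 4.8) to (2.5, 5.9), a distance of √(0.7² + 1.1²) ≈ 1.3.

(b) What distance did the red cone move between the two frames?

0.5

The red cone was near (9.8, 0.8) before and (9.3, 0.9) after, so it travelled √(0.5² + 0.1²) ≈ 0.5 units.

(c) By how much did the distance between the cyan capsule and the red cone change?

-1.6

Before: roughly 5.1 units apart; after: 3.5. That's 1.6 units closer together.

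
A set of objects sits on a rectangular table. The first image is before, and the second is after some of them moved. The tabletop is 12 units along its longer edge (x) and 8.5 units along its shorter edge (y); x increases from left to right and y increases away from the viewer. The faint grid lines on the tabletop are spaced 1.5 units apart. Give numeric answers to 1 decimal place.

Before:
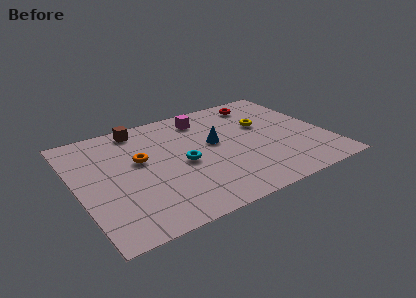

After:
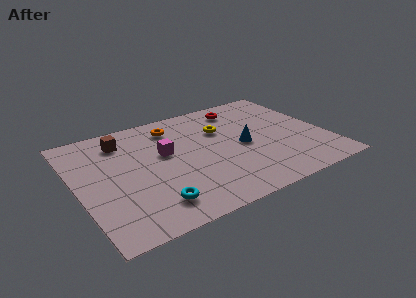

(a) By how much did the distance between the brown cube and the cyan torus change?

+1.3

Before: roughly 3.9 units apart; after: 5.2. That's 1.3 units further apart.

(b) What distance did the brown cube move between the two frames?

1.1

From (3.4, 7.5) to (2.5, 6.8), the brown cube covered √(0.9² + 0.7²) ≈ 1.1 units.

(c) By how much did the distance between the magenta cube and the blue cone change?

+1.6

The distance was about 2.2 in the first image and 3.8 in the second, so they moved 1.6 units further apart.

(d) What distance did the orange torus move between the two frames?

2.7

The orange torus was near (3.1, 5.0) before and (5.0, 6.9) after, so it travelled √(1.9² + 1.9²) ≈ 2.7 units.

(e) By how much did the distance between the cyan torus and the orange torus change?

+3.4

Before: roughly 2.2 units apart; after: 5.6. That's 3.4 units further apart.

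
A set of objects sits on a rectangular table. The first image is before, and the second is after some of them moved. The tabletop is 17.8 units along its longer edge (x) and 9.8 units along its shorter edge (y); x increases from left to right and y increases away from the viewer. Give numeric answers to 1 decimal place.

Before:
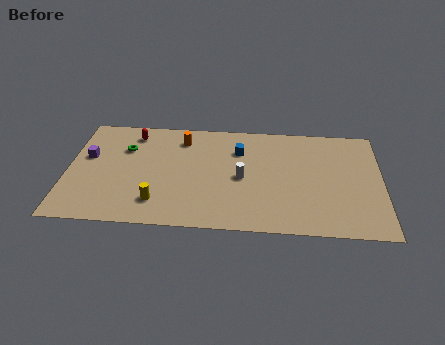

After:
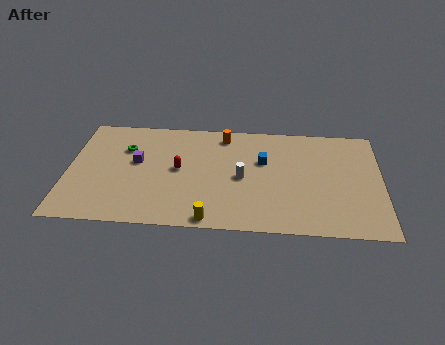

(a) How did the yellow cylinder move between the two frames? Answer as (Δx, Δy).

(3.0, -1.3)

The yellow cylinder started near (5.2, 2.1) and ended near (8.2, 0.8).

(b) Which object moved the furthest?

the red capsule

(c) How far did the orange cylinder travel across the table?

2.5

The orange cylinder moved from about (6.4, 7.9) to (8.8, 8.4), a distance of √(2.4² + 0.5²) ≈ 2.5.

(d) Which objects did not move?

the white cylinder and the green torus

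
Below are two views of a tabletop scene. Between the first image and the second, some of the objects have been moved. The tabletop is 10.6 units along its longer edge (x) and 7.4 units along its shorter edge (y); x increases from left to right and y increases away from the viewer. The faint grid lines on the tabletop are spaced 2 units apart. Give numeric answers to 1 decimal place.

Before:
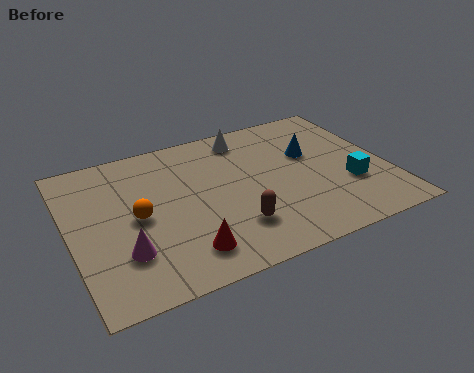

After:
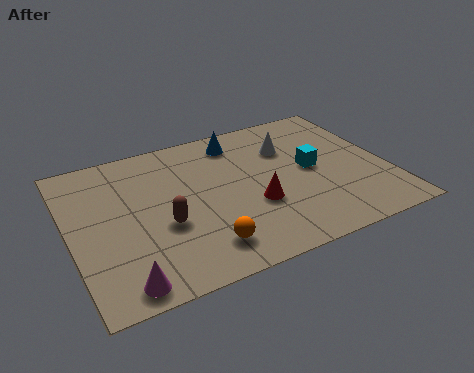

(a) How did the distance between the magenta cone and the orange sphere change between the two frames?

+1.2

Before: roughly 1.6 units apart; after: 2.8. That's 1.2 units further apart.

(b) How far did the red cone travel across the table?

2.8

From (3.5, 1.4) to (6.0, 2.7), the red cone covered √(2.5² + 1.3²) ≈ 2.8 units.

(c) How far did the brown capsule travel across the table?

2.4

The brown capsule moved from about (5.2, 1.9) to (3.0, 2.9), a distance of √(2.2² + 1.0²) ≈ 2.4.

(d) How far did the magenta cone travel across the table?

1.3

The magenta cone moved from about (1.6, 2.1) to (1.4, 0.8), a distance of √(0.2² + 1.3²) ≈ 1.3.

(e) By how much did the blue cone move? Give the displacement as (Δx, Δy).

(-2.3, 1.6)

From the two frames, the blue cone sits at roughly (8.2, 4.6) before and (5.9, 6.2) after.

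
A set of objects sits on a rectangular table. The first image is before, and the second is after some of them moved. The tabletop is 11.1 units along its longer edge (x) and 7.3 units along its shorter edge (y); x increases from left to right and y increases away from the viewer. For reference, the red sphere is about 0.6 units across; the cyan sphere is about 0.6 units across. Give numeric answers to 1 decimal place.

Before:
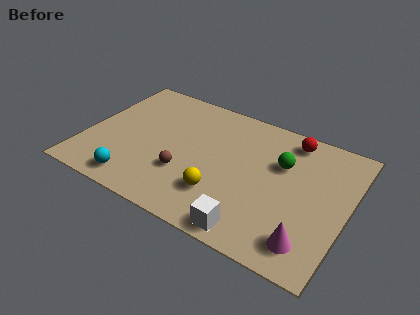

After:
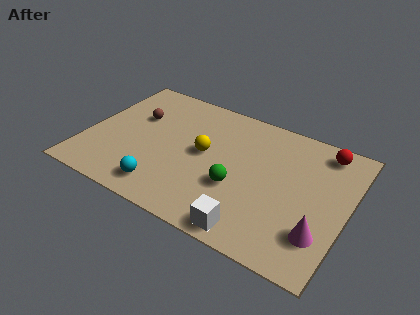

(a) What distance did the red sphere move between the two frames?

1.4

From (8.4, 6.3) to (9.8, 6.3), the red sphere covered √(1.4² + 0.0²) ≈ 1.4 units.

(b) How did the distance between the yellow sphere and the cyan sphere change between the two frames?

-0.6

Before: roughly 3.6 units apart; after: 3.0. That's 0.6 units closer together.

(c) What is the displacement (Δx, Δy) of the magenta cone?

(0.4, 0.6)

The magenta cone was at about (9.8, 1.3) and moved to about (10.2, 1.9).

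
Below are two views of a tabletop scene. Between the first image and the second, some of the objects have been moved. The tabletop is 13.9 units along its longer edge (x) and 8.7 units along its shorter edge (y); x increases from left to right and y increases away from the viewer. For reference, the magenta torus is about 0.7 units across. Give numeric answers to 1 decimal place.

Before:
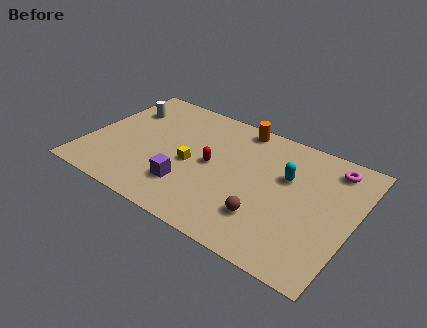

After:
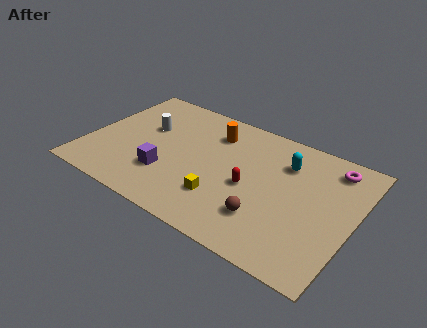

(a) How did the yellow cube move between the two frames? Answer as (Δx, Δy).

(1.9, -1.5)

The yellow cube started near (5.5, 3.9) and ended near (7.4, 2.4).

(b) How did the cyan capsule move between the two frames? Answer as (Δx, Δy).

(-0.2, 0.9)

From the two frames, the cyan capsule sits at roughly (10.3, 5.5) before and (10.1, 6.4) after.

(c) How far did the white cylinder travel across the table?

1.7

The white cylinder moved from about (1.4, 6.3) to (2.8, 5.4), a distance of √(1.4² + 0.9²) ≈ 1.7.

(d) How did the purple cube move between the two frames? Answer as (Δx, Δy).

(-1.2, 0.3)

From the two frames, the purple cube sits at roughly (5.6, 2.3) before and (4.4, 2.6) after.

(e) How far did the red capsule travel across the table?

2.2

From (6.5, 4.4) to (8.6, 3.9), the red capsule covered √(2.1² + 0.5²) ≈ 2.2 units.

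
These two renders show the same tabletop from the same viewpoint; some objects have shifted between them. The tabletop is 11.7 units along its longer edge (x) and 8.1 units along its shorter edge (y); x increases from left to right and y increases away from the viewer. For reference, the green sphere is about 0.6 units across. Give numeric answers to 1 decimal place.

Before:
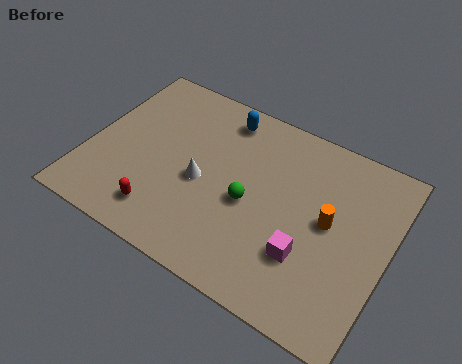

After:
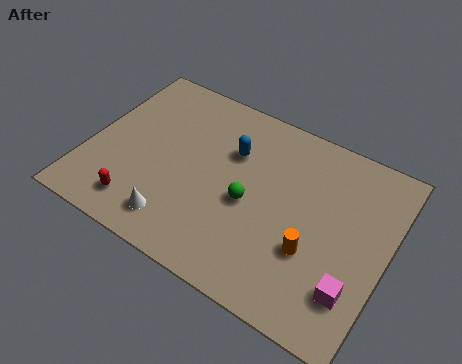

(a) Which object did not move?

the green sphere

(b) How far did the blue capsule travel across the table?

1.5

The blue capsule moved from about (4.8, 6.9) to (5.4, 5.5), a distance of √(0.6² + 1.4²) ≈ 1.5.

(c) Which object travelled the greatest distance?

the white cone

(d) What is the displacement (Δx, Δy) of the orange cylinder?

(-0.4, -1.5)

The orange cylinder was at about (9.4, 4.3) and moved to about (9.0, 2.8).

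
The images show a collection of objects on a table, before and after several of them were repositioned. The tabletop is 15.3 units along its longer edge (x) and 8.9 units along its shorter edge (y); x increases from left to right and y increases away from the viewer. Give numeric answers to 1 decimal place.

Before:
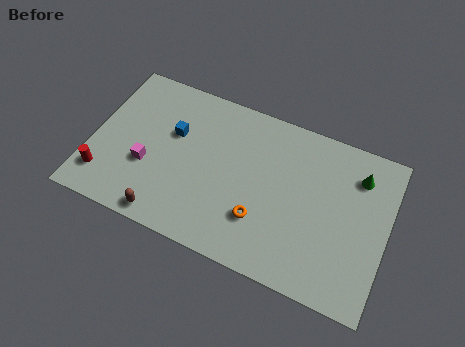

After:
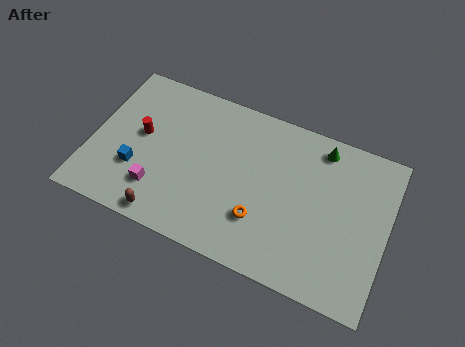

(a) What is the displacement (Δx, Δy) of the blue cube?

(-1.6, -2.7)

From the two frames, the blue cube sits at roughly (4.1, 5.6) before and (2.5, 2.9) after.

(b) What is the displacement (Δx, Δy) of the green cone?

(-2.0, 0.8)

From the two frames, the green cone sits at roughly (13.6, 6.9) before and (11.6, 7.7) after.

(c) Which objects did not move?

the orange torus and the brown capsule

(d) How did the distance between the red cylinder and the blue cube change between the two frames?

-2.9

Before: roughly 4.9 units apart; after: 2.0. That's 2.9 units closer together.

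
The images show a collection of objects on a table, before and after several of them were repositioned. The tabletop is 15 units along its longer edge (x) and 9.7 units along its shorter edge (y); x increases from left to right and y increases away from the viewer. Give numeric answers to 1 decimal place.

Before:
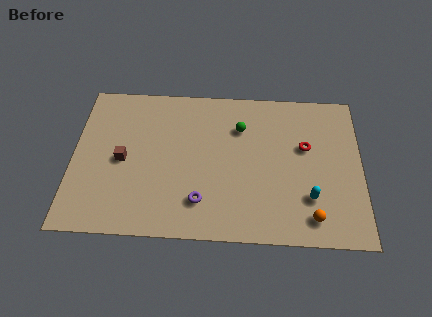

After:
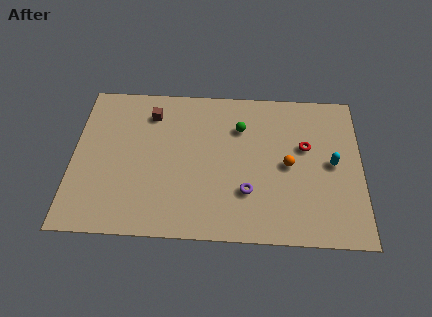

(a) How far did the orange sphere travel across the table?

3.4

From (12.4, 1.5) to (11.2, 4.7), the orange sphere covered √(1.2² + 3.2²) ≈ 3.4 units.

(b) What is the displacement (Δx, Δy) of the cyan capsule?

(1.2, 2.2)

The cyan capsule started near (12.3, 2.7) and ended near (13.5, 4.9).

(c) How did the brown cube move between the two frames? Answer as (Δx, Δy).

(1.4, 3.1)

From the two frames, the brown cube sits at roughly (2.6, 4.6) before and (4.0, 7.7) after.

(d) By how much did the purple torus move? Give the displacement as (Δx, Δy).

(2.4, 0.7)

From the two frames, the purple torus sits at roughly (6.7, 2.2) before and (9.1, 2.9) after.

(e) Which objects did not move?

the red torus and the green sphere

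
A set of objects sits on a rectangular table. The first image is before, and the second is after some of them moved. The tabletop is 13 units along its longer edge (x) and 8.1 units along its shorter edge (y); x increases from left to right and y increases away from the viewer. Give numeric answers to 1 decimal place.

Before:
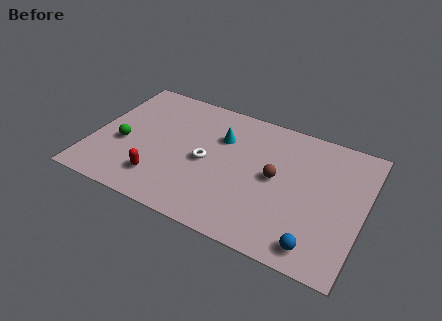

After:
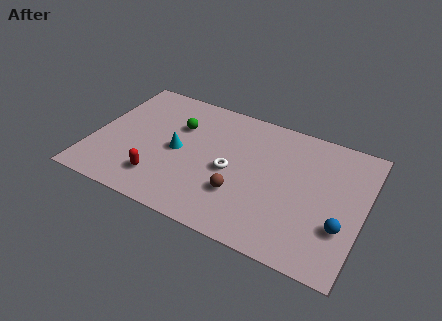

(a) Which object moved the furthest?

the green sphere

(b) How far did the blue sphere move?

1.8

From (11.1, 1.1) to (12.1, 2.6), the blue sphere covered √(1.0² + 1.5²) ≈ 1.8 units.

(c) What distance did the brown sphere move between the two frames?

2.3

The brown sphere was near (8.8, 4.2) before and (7.3, 2.5) after, so it travelled √(1.5² + 1.7²) ≈ 2.3 units.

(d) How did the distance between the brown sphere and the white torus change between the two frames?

-2.0

Before: roughly 3.3 units apart; after: 1.3. That's 2.0 units closer together.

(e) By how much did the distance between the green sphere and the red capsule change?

+1.2

The distance was about 2.5 in the first image and 3.7 in the second, so they moved 1.2 units further apart.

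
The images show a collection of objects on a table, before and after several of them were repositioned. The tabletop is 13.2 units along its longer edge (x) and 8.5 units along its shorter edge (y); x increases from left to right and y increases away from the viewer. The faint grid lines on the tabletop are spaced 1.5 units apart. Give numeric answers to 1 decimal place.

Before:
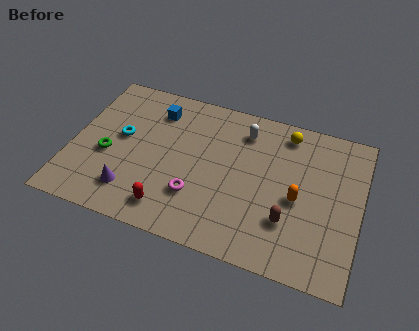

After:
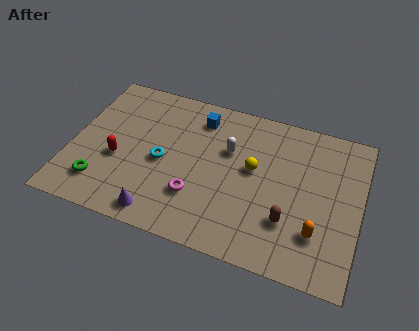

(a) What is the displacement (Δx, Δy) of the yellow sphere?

(-1.3, -2.5)

The yellow sphere was at about (9.6, 7.3) and moved to about (8.3, 4.8).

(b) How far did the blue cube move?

2.0

The blue cube moved from about (3.6, 6.7) to (5.6, 6.9), a distance of √(2.0² + 0.2²) ≈ 2.0.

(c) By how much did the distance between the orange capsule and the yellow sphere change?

+0.4

They were about 3.6 units apart before and 4.0 after — 0.4 units further apart.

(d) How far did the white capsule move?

1.4

From (7.7, 6.8) to (7.1, 5.5), the white capsule covered √(0.6² + 1.3²) ≈ 1.4 units.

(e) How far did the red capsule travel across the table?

3.3

The red capsule was near (4.8, 1.4) before and (2.2, 3.4) after, so it travelled √(2.6² + 2.0²) ≈ 3.3 units.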